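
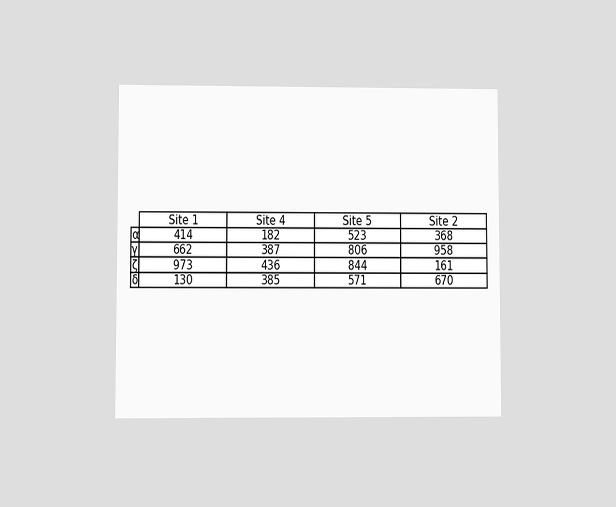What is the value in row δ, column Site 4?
385

The chart is viewed at a slight angle. The (δ, Site 4) cell reads 385.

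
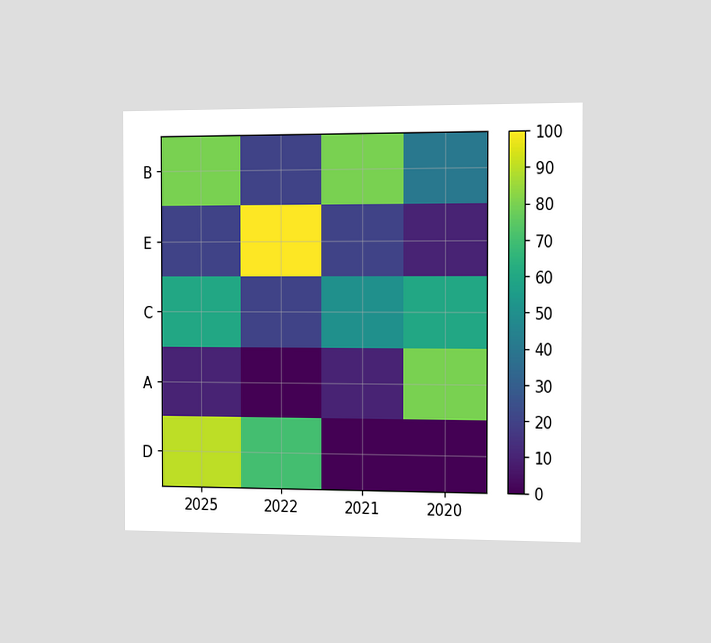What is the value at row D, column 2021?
0

The chart is viewed slightly from the right. Matching cell (D, 2021) against the colorbar gives 0.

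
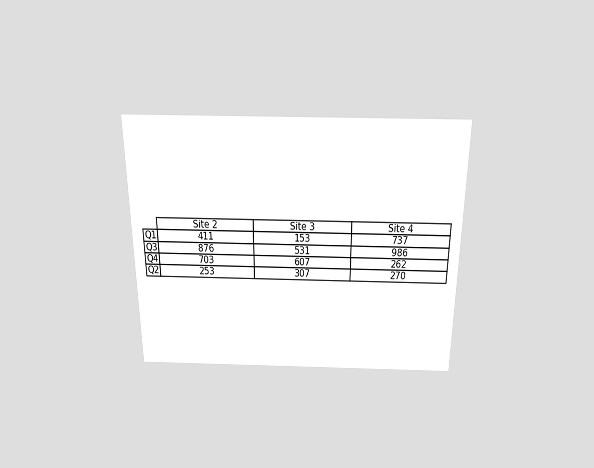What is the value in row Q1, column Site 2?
411

The chart is viewed slightly from above. The (Q1, Site 2) cell reads 411.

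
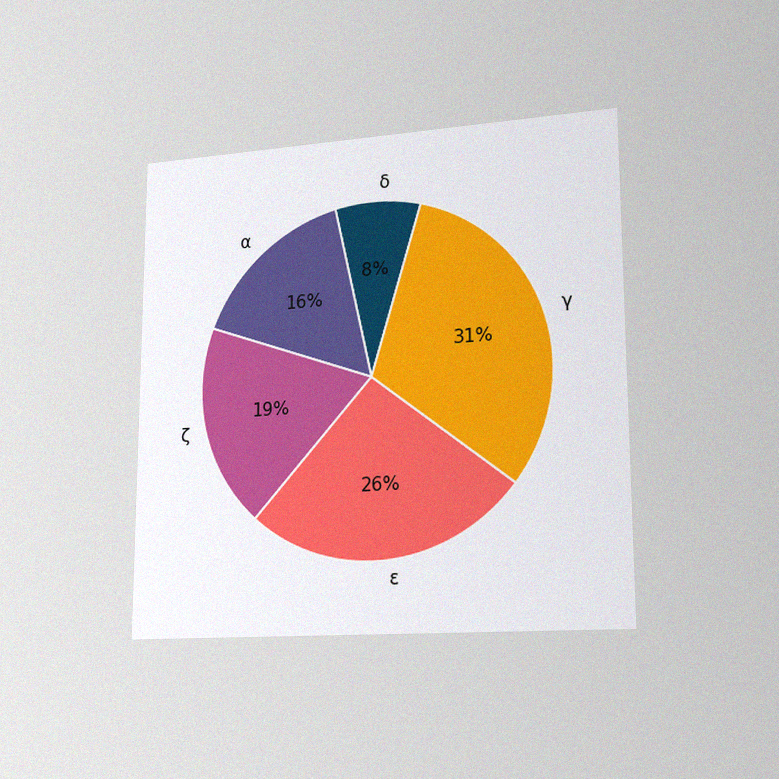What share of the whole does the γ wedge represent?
31%

The chart is viewed slightly from the right, with some photo noise. The γ slice takes up 31% of the pie.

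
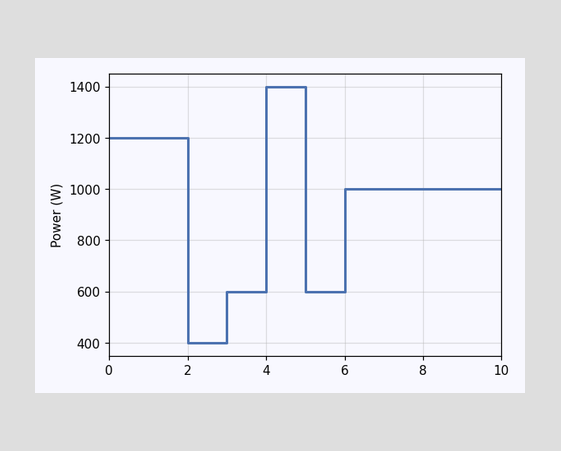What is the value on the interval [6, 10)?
On [6, 10) the step sits at 1000W.

1000W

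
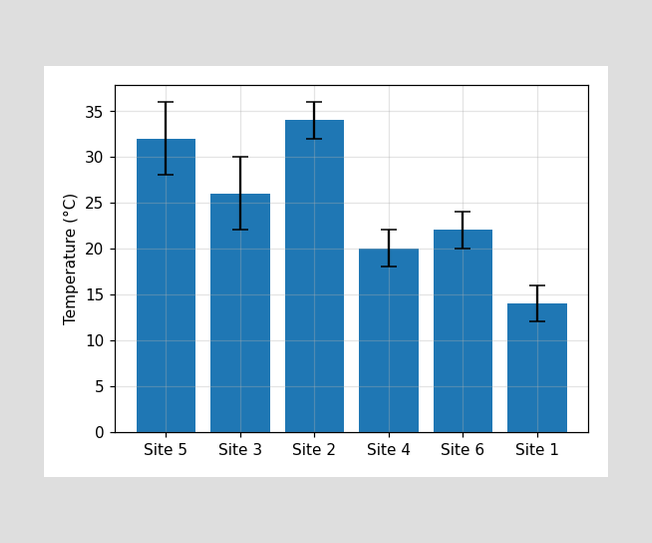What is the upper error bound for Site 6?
The Site 6 bar's upper whisker reaches 24°C.

24°C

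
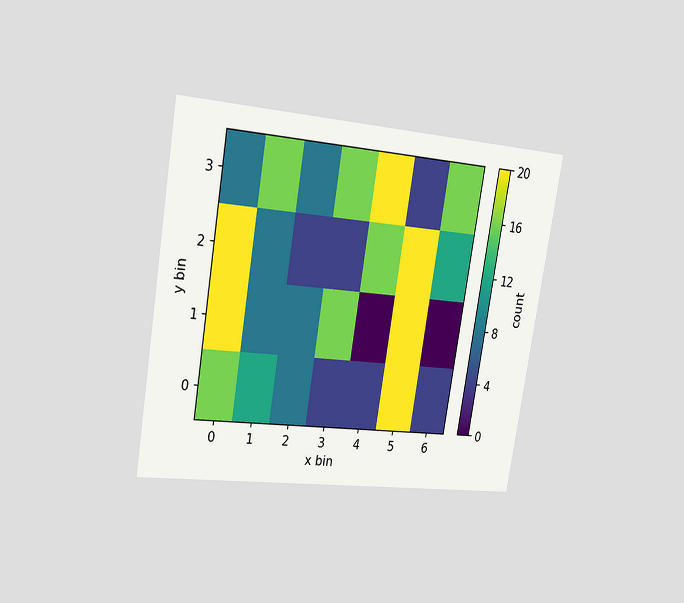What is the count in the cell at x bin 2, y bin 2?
The chart is tilted about 9° clockwise and viewed slightly from the left. Matching the cell (2, 2) against the colorbar gives 4.

4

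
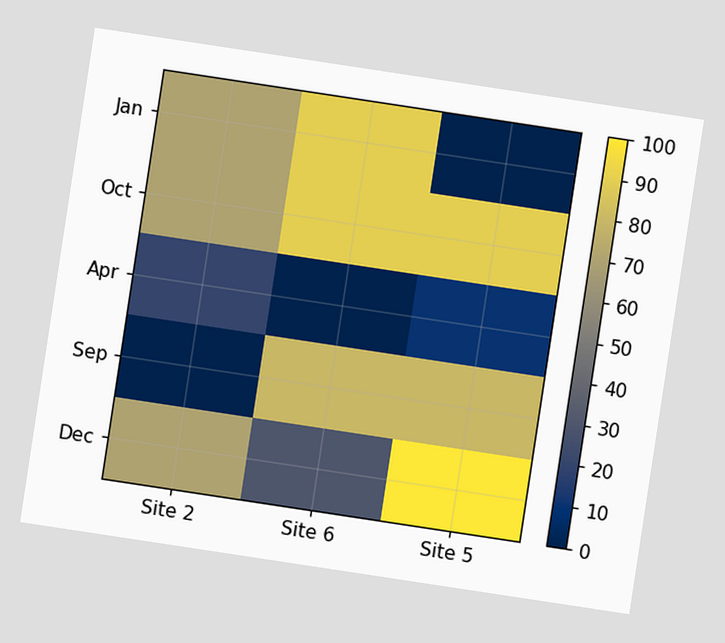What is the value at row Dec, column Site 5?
100

The chart is tilted about 9° clockwise. Matching cell (Dec, Site 5) against the colorbar gives 100.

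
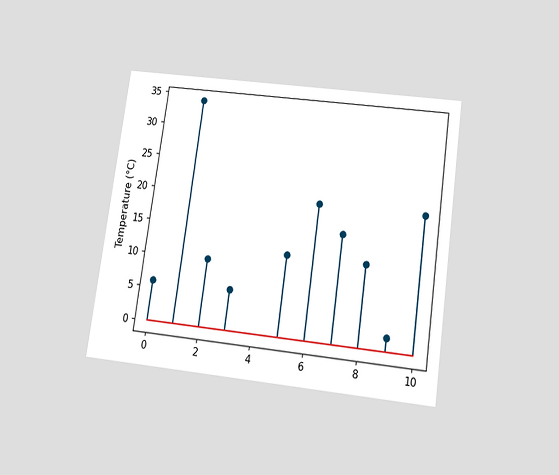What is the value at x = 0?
The chart is tilted about 8° clockwise and viewed slightly from below. The stem at x=0 reaches 6°C.

6°C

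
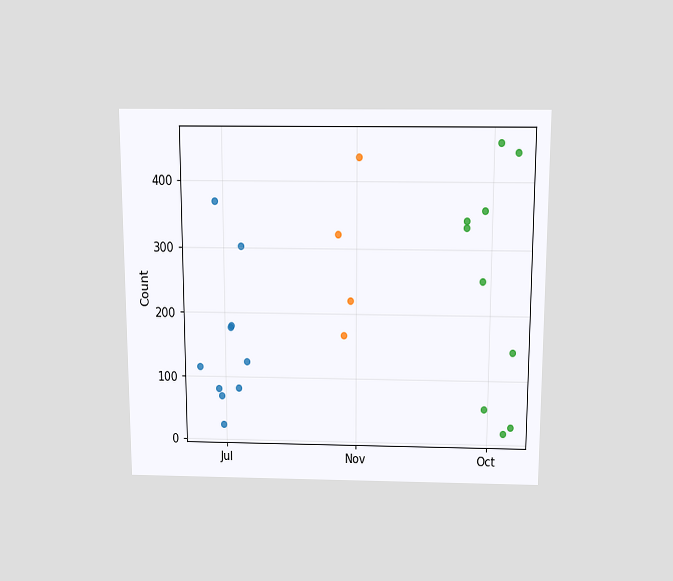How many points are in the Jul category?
The chart is viewed slightly from above. Counting the markers in the Jul column gives 10.

10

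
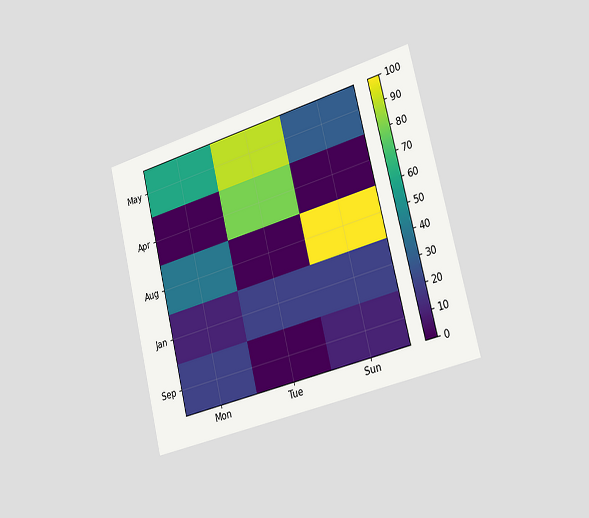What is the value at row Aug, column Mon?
40

The chart is tilted about 14° counter-clockwise and viewed slightly from the right. Matching cell (Aug, Mon) against the colorbar gives 40.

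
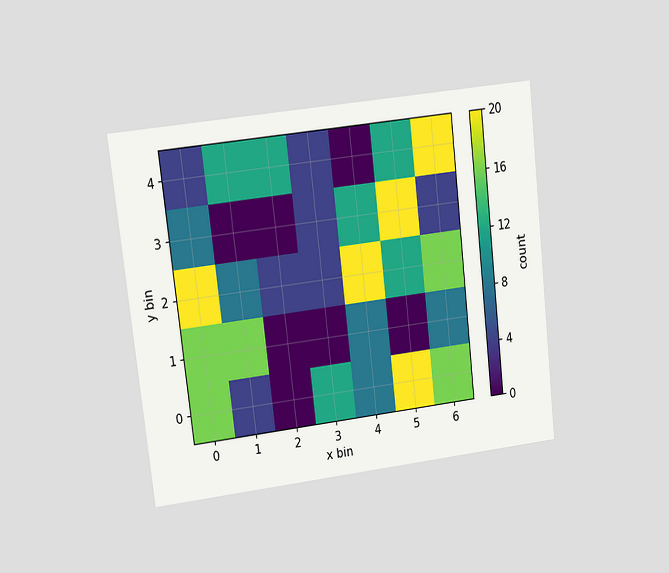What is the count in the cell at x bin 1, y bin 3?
The chart is tilted about 7° counter-clockwise and viewed at a slight angle. Matching the cell (1, 3) against the colorbar gives 0.

0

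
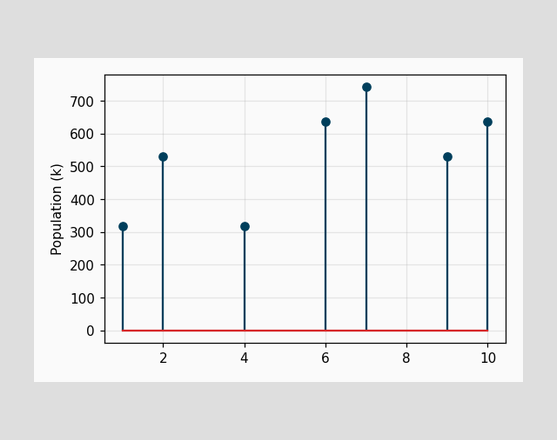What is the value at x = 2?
The stem at x=2 reaches 530k.

530k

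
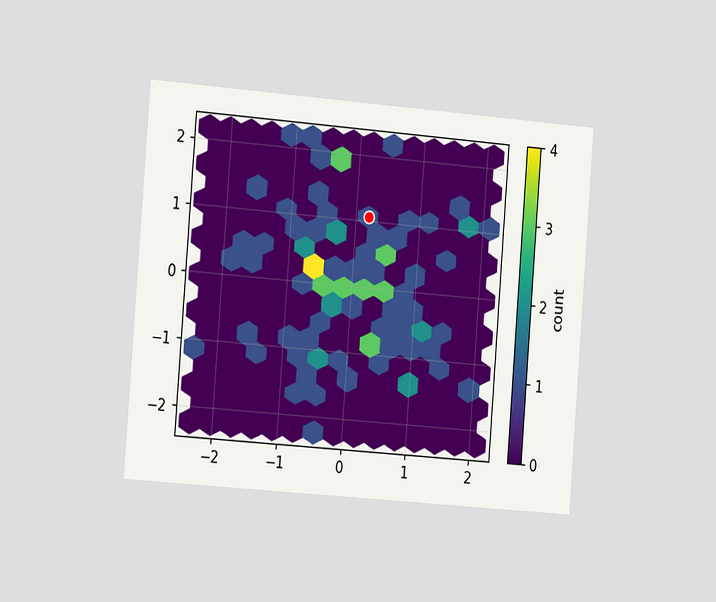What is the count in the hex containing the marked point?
The chart is tilted about 4° clockwise and viewed slightly from the left. The marked hex reads 1 on the colorbar.

1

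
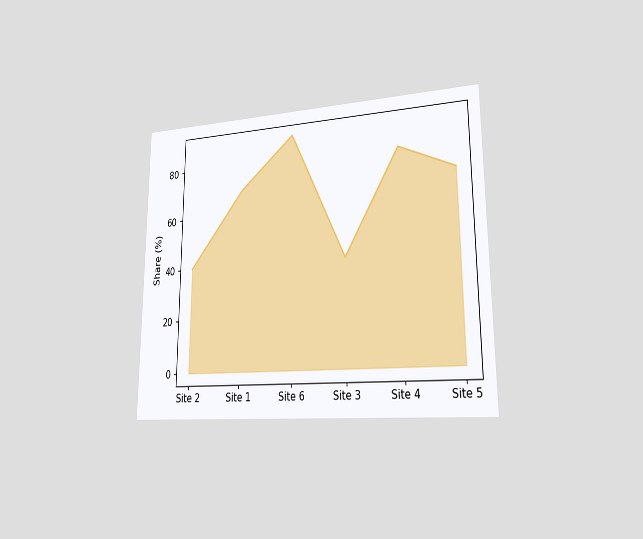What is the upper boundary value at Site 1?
The chart is viewed slightly from the right. At Site 1 the upper boundary is at 70%.

70%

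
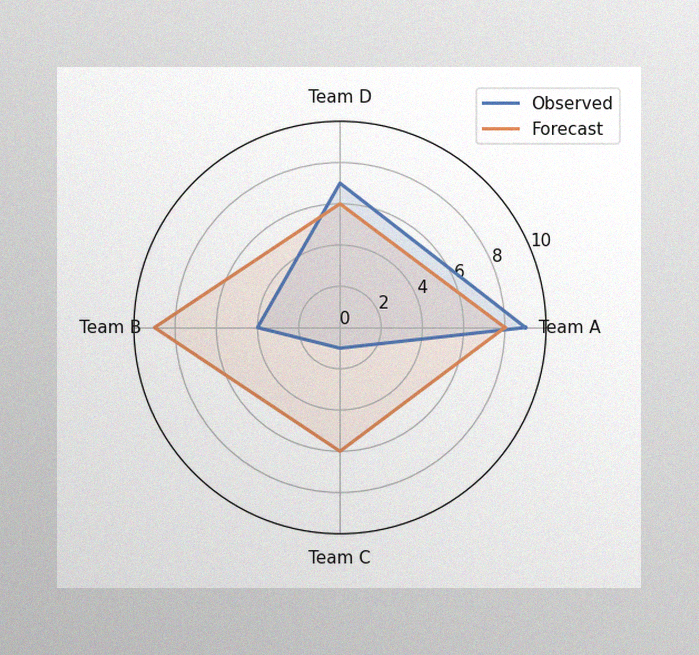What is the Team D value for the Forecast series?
The image has some photo noise and uneven lighting. On the Team D axis, Forecast reaches 6.

6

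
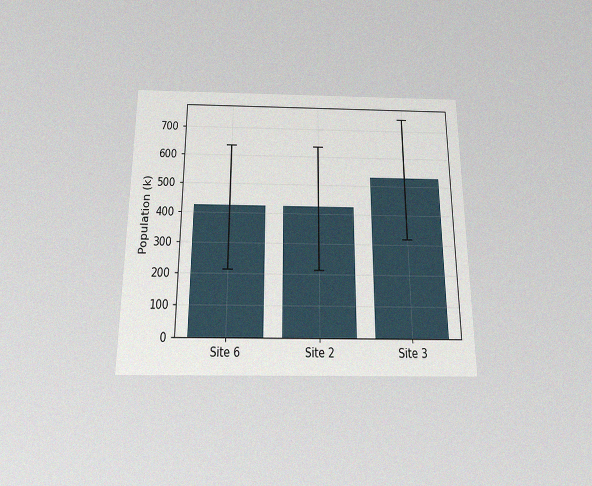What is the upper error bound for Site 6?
The chart is viewed slightly from below, with some photo noise. The Site 6 bar's upper whisker reaches 636k.

636k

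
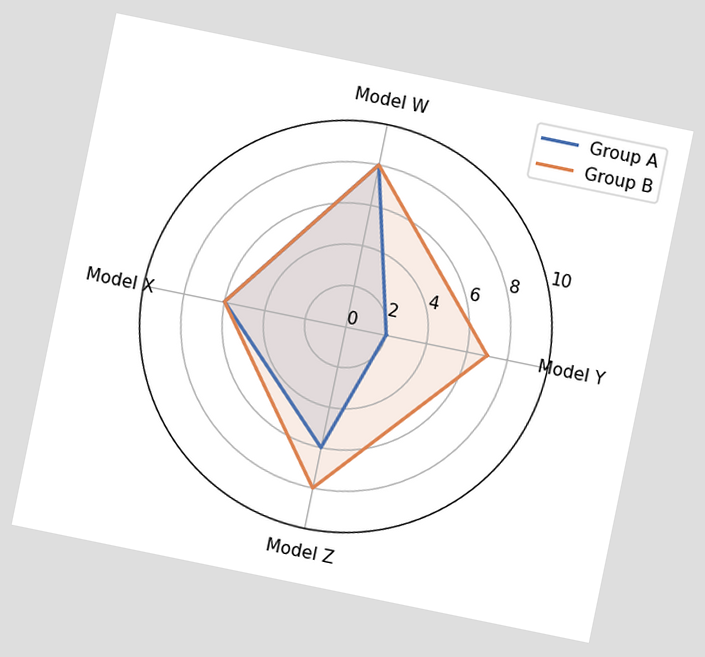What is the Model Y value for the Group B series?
The chart is tilted about 12° clockwise. On the Model Y axis, Group B reaches 7.

7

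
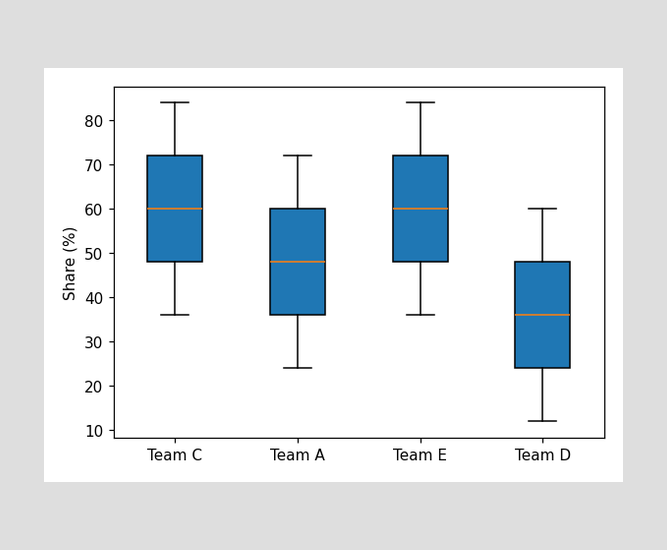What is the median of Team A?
48%

The median line in the Team A box sits at 48%.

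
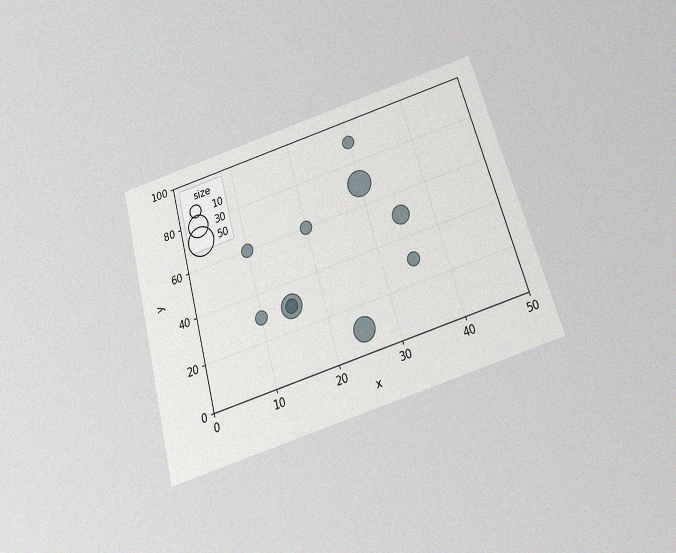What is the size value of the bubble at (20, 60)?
The chart is tilted about 16° counter-clockwise and viewed slightly from below, with some photo noise. Matching the bubble at (20, 60) against the size legend gives 10.

10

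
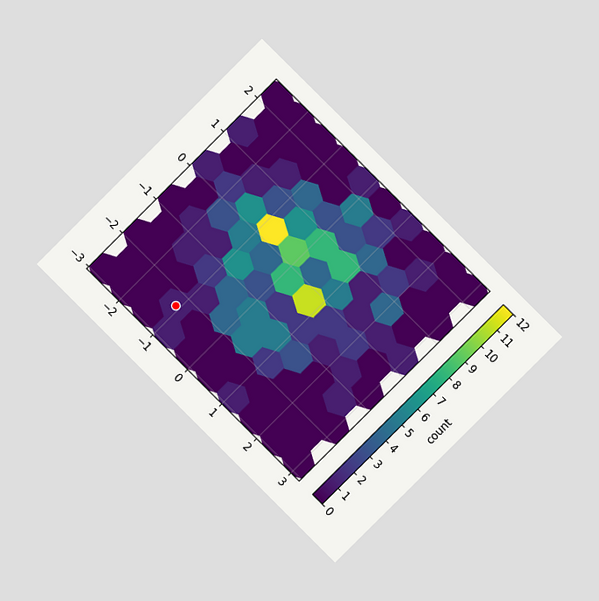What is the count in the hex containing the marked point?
1

The chart is tilted about 45° clockwise and viewed at a slight angle. The marked hex reads 1 on the colorbar.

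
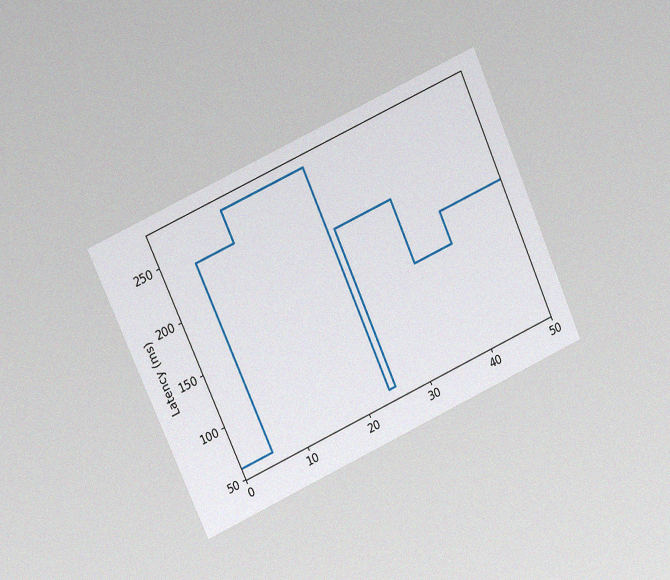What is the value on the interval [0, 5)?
The chart is tilted about 24° counter-clockwise and viewed at a slight angle, with some photo noise. On [0, 5) the step sits at 60ms.

60ms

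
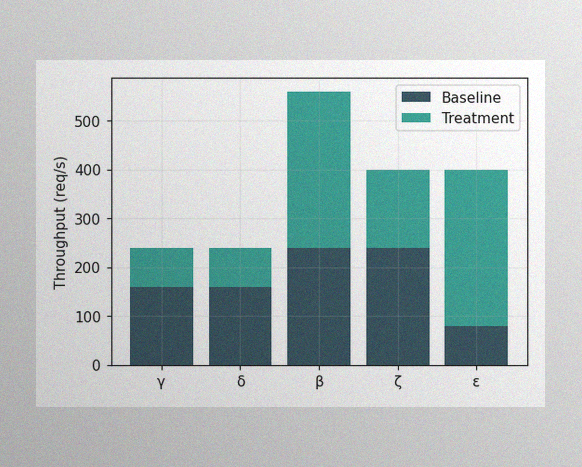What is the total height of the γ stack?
240req/s

The image has some photo noise and uneven lighting. The γ stack's top reaches 240req/s on the y-axis.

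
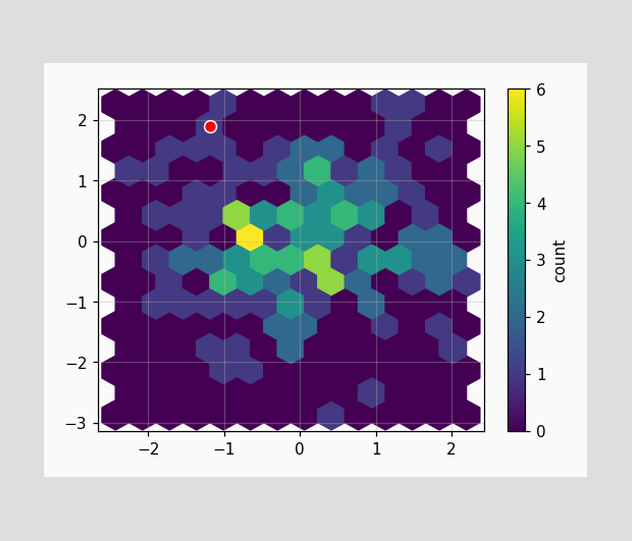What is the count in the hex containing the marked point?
The marked hex reads 1 on the colorbar.

1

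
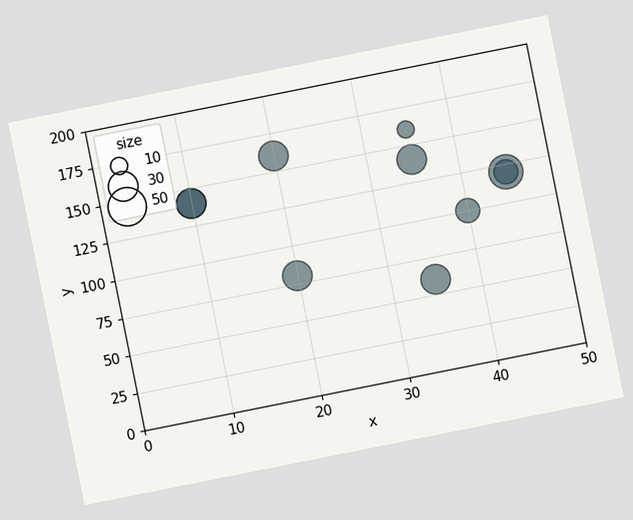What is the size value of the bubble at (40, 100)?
The chart is tilted about 11° counter-clockwise. Matching the bubble at (40, 100) against the size legend gives 20.

20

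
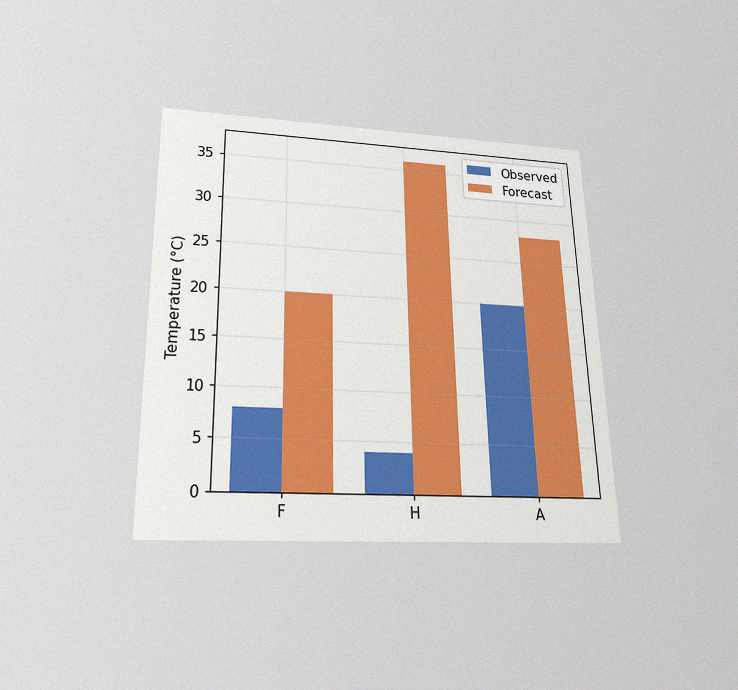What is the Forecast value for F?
The chart is viewed slightly from below, with some photo noise. The Forecast bar at F reaches 20°C on the y-axis.

20°C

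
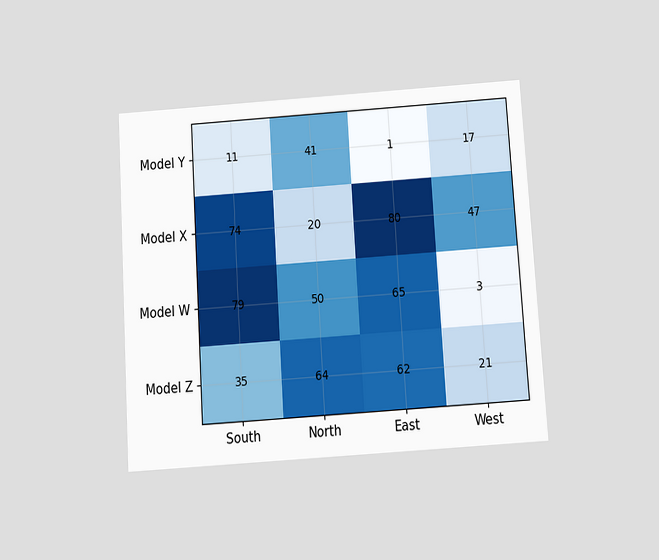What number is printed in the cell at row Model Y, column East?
1

The chart is tilted about 4° counter-clockwise and viewed slightly from below. The (Model Y, East) cell reads 1.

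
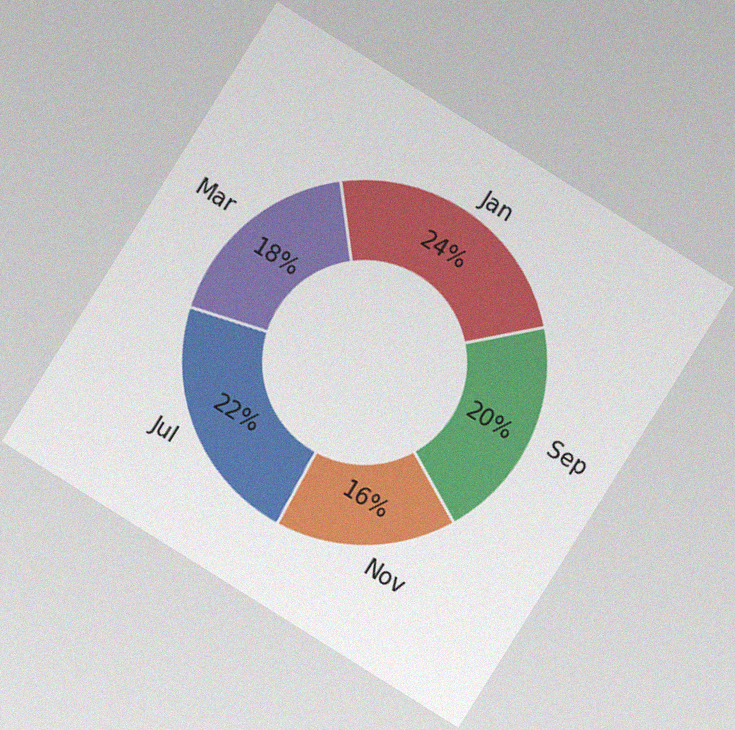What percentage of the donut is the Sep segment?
The chart is tilted about 32° clockwise, with some photo noise. The Sep segment takes up 20% of the ring.

20%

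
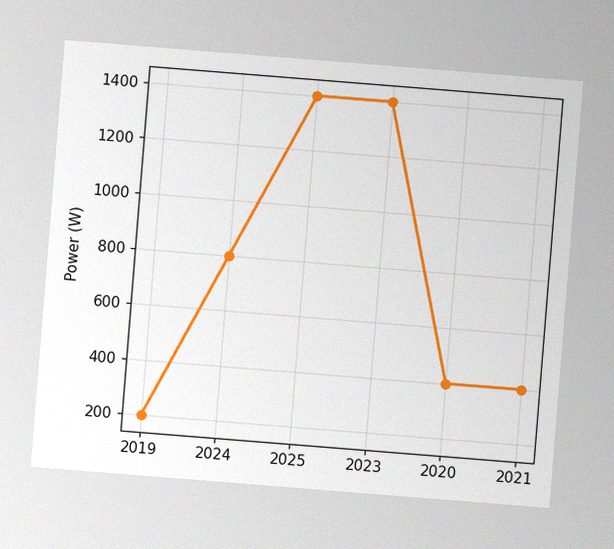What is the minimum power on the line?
200W

The chart is tilted about 5° clockwise, with some photo noise. The lowest point is at 2019, and reading across to the y-axis gives 200W.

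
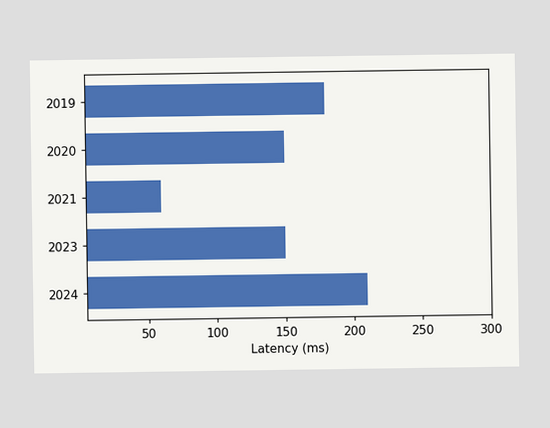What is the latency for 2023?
Reading along the chart's x-axis, the 2023 bar reaches 150ms.

150ms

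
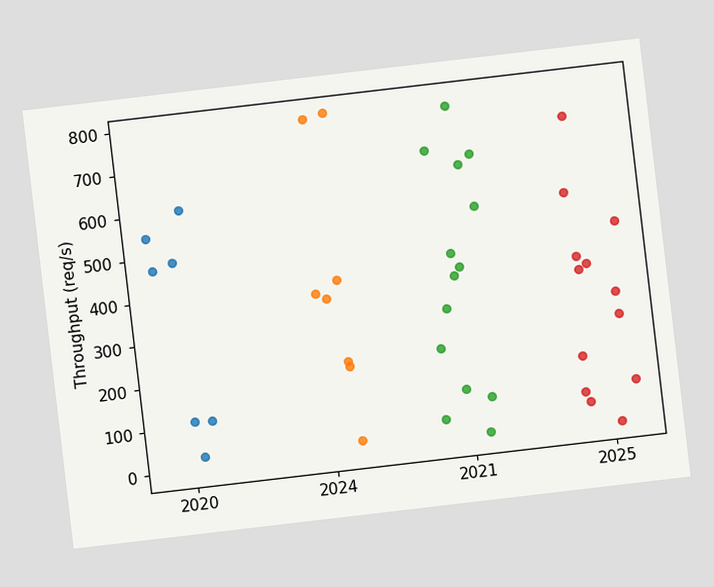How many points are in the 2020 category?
7

The chart is tilted about 7° counter-clockwise. Counting the markers in the 2020 column gives 7.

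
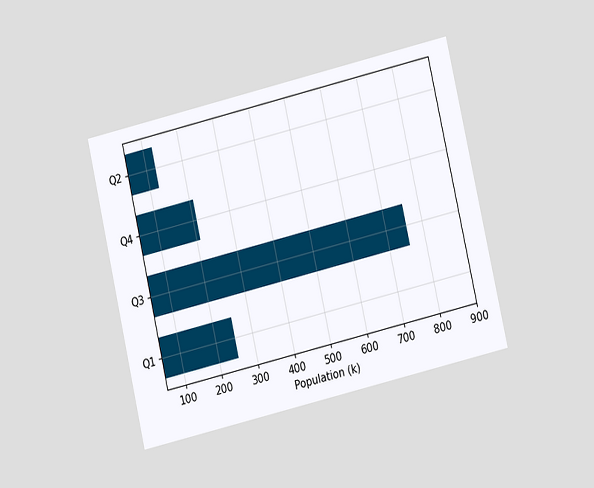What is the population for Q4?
The chart is tilted about 13° counter-clockwise and viewed at a slight angle. Reading along the chart's x-axis, the Q4 bar reaches 210k.

210k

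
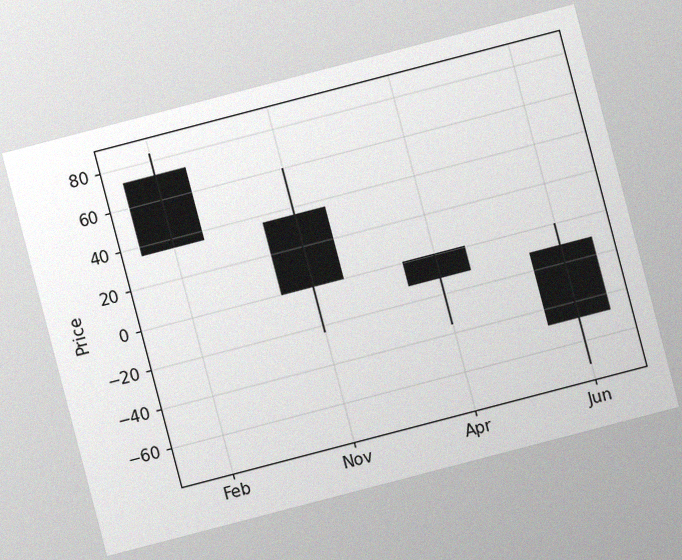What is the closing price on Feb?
36

The chart is tilted about 15° counter-clockwise, with some photo noise. The Feb candle closes at 36.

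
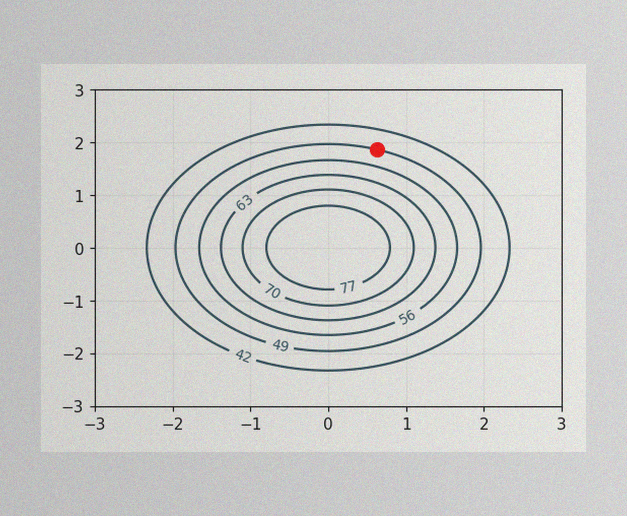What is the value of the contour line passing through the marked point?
49

The image has some photo noise and uneven lighting. The marked point sits on the contour labelled 49.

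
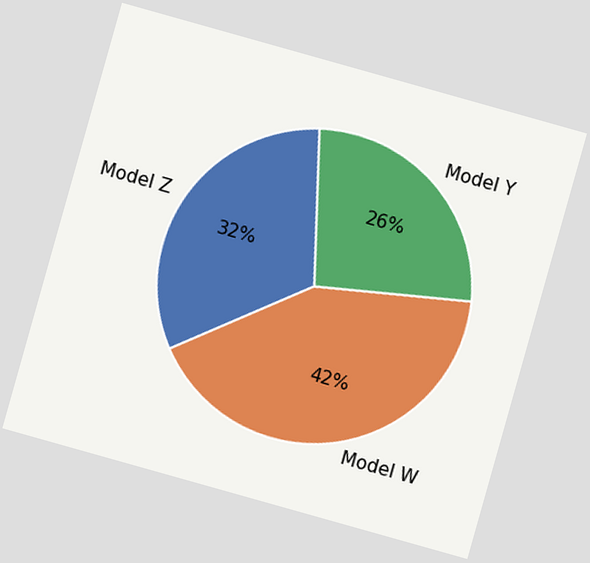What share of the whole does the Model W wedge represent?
42%

The chart is tilted about 16° clockwise. The Model W slice takes up 42% of the pie.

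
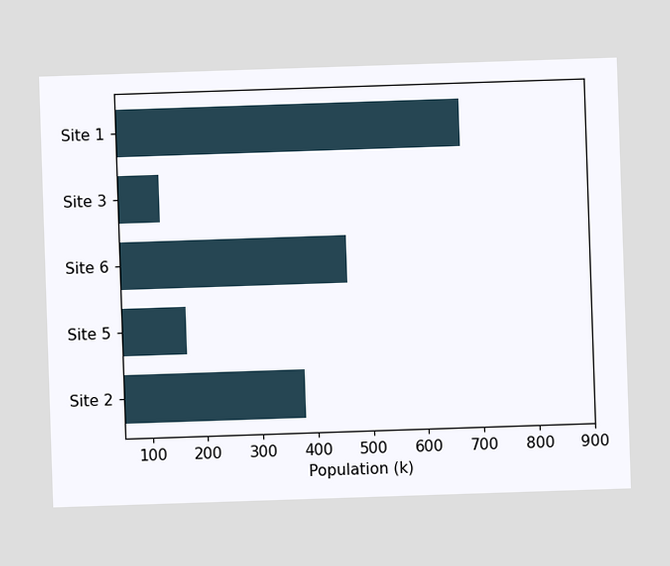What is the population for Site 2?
378k

Reading along the chart's x-axis, the Site 2 bar reaches 378k.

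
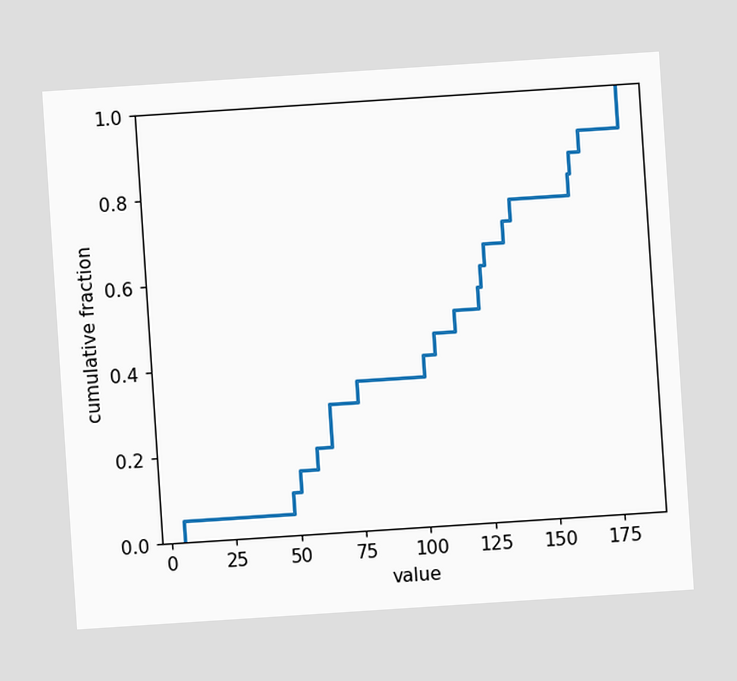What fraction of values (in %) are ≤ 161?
The chart is tilted about 4° counter-clockwise. At x=161 the ECDF step is at 80%.

80%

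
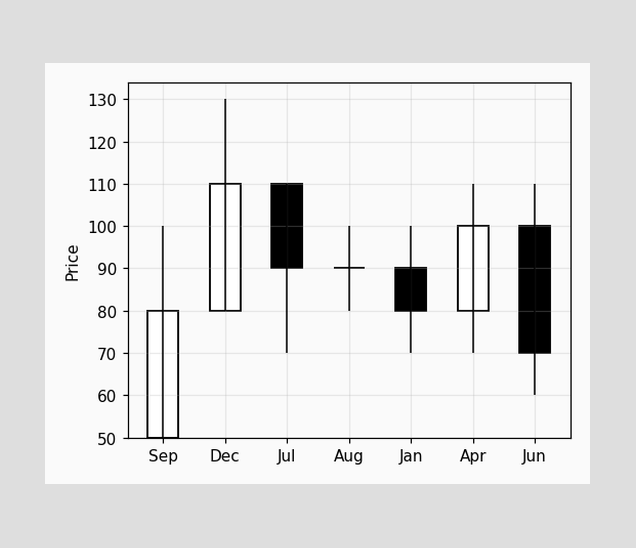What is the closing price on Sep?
80

The Sep candle closes at 80.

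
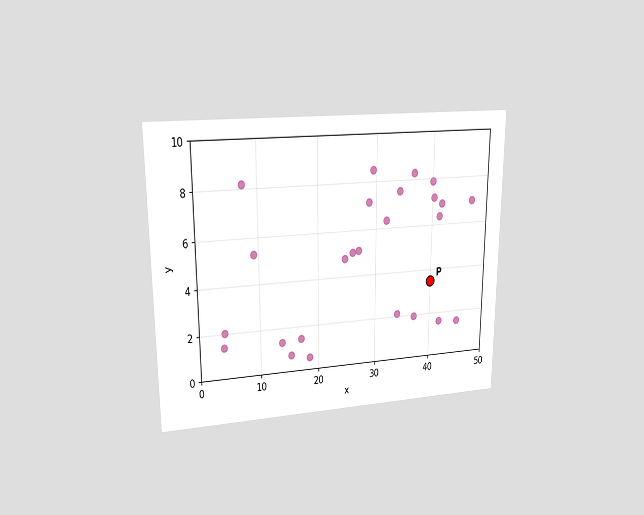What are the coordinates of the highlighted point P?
The chart is viewed at a slight angle. Following the gridlines from P to each axis, P sits at (40, 3.5).

(40, 3.5)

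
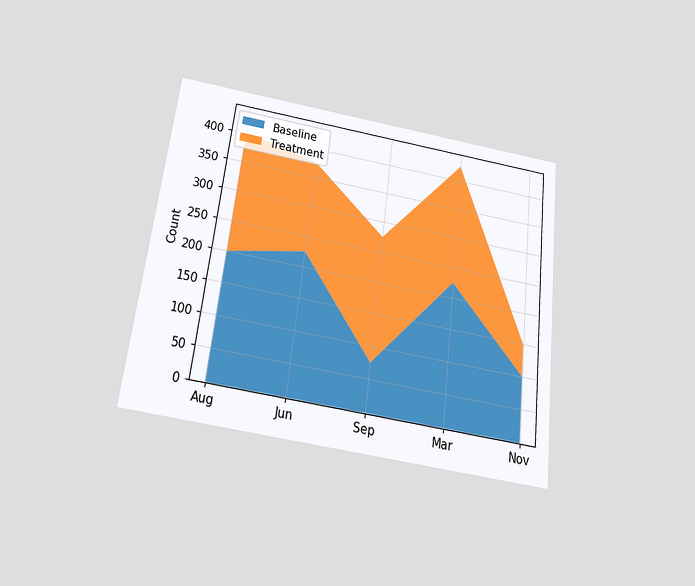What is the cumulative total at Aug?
400

The chart is tilted about 7° clockwise and viewed slightly from below. The stacked total at Aug reaches 400.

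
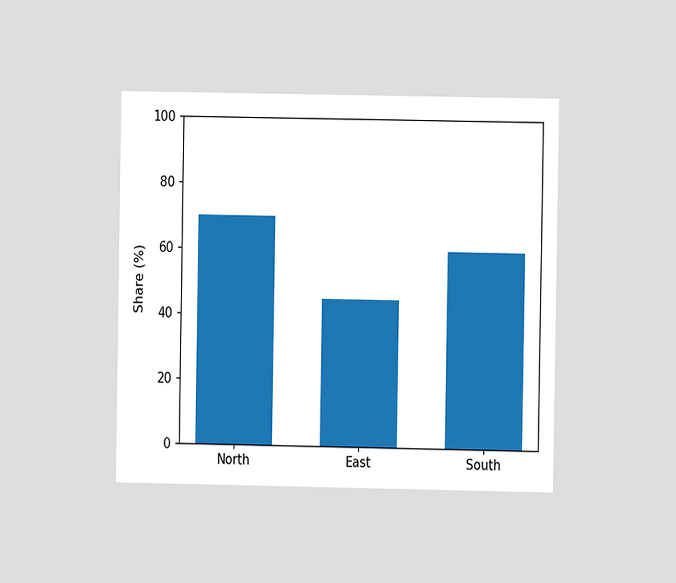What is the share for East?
The chart is viewed at a slight angle. Reading along the chart's y-axis, the East bar reaches 45%.

45%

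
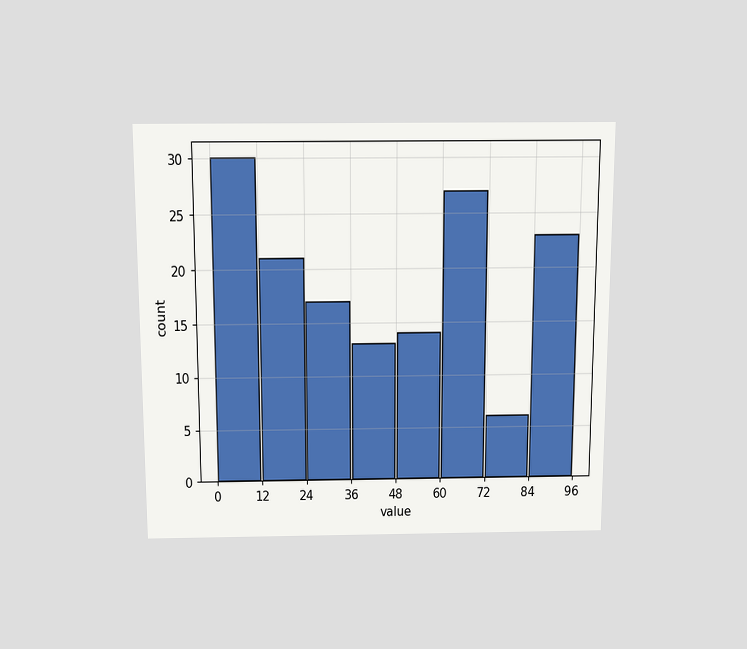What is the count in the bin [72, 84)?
6

The chart is viewed slightly from above. The [72, 84) bin has height 6.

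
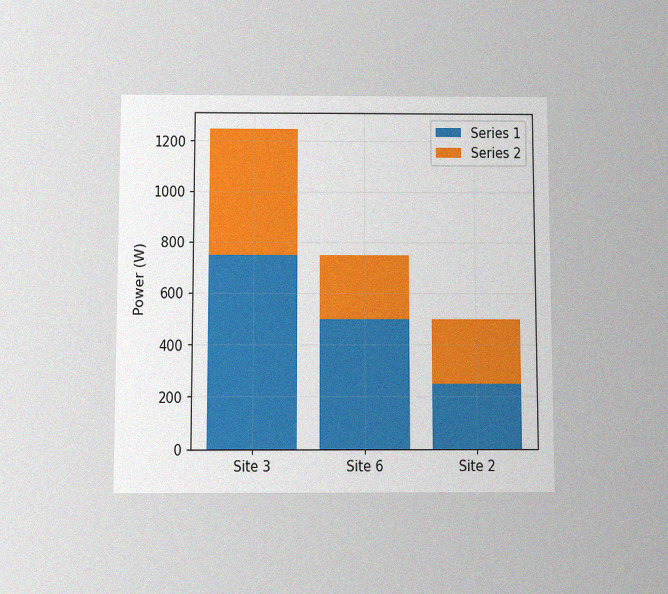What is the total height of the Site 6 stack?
750W

The chart is viewed slightly from below, with some photo noise. The Site 6 stack's top reaches 750W on the y-axis.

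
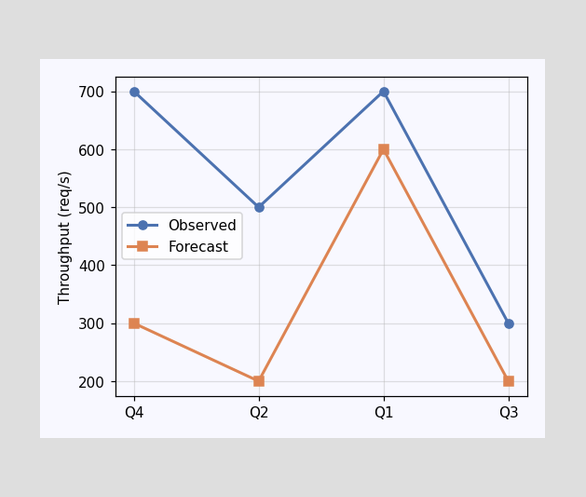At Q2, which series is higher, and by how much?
At Q2, Observed sits above the other line by 300req/s.

Observed, by 300req/s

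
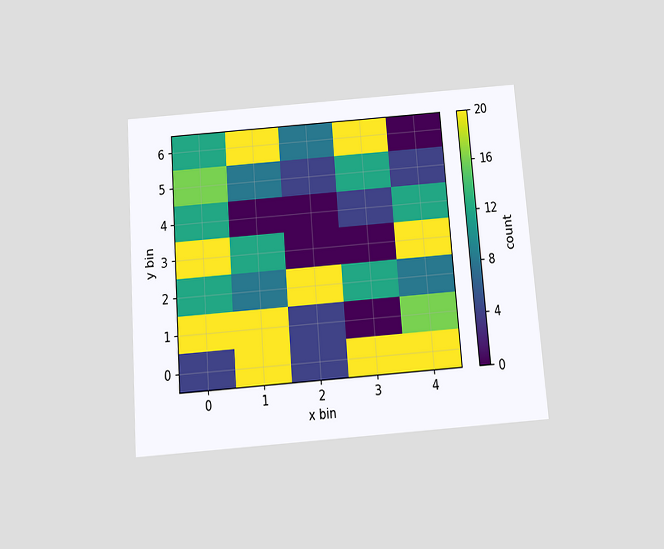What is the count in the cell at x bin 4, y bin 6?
The chart is tilted about 4° counter-clockwise and viewed slightly from below. Matching the cell (4, 6) against the colorbar gives 0.

0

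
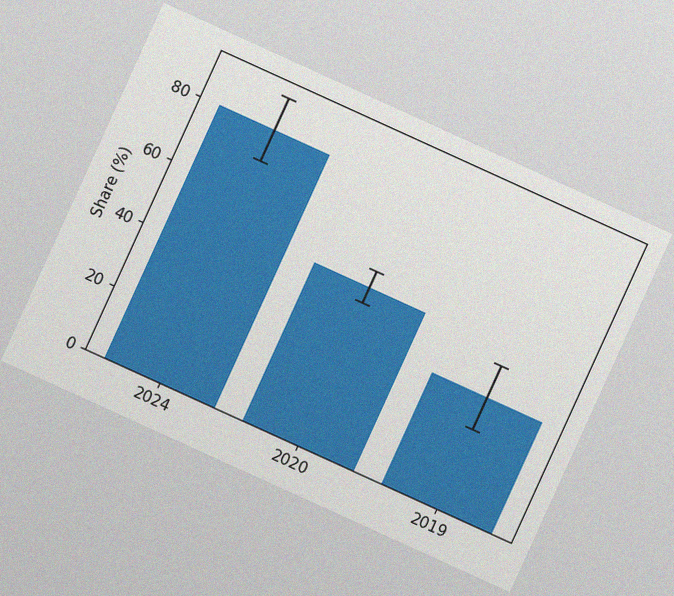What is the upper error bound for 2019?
45%

The chart is tilted about 24° clockwise, with some photo noise. The 2019 bar's upper whisker reaches 45%.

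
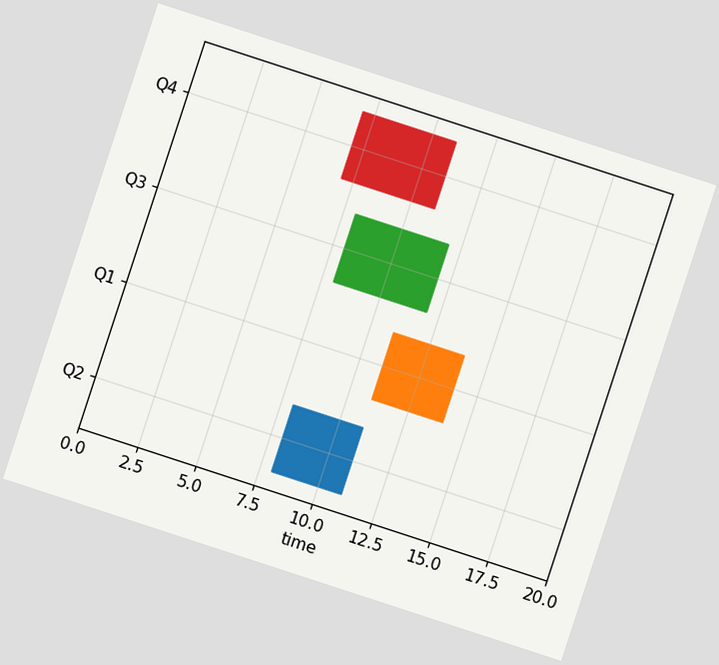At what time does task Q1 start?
The chart is tilted about 18° clockwise. The Q1 bar begins at t=11.

11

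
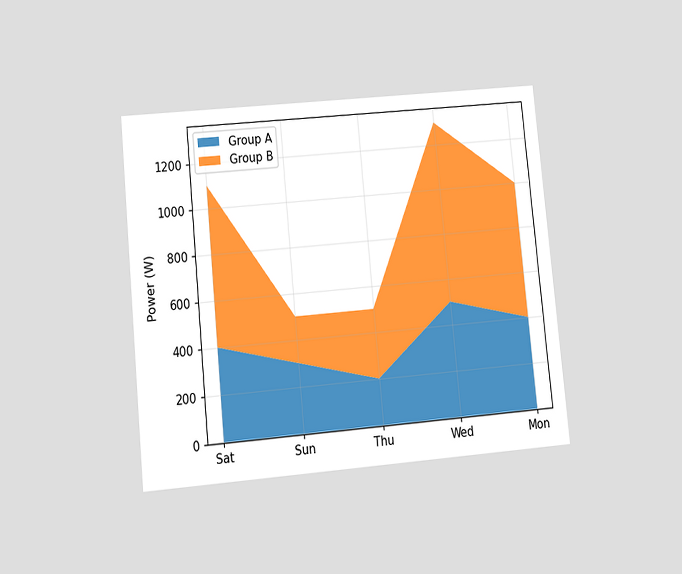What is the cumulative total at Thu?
The chart is tilted about 6° counter-clockwise and viewed slightly from below. The stacked total at Thu reaches 500W.

500W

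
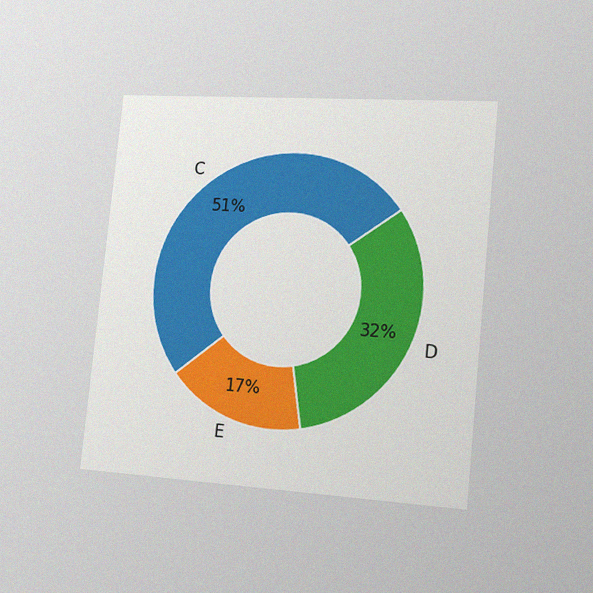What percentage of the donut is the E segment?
The chart is tilted about 6° clockwise and viewed slightly from the right, with some photo noise. The E segment takes up 17% of the ring.

17%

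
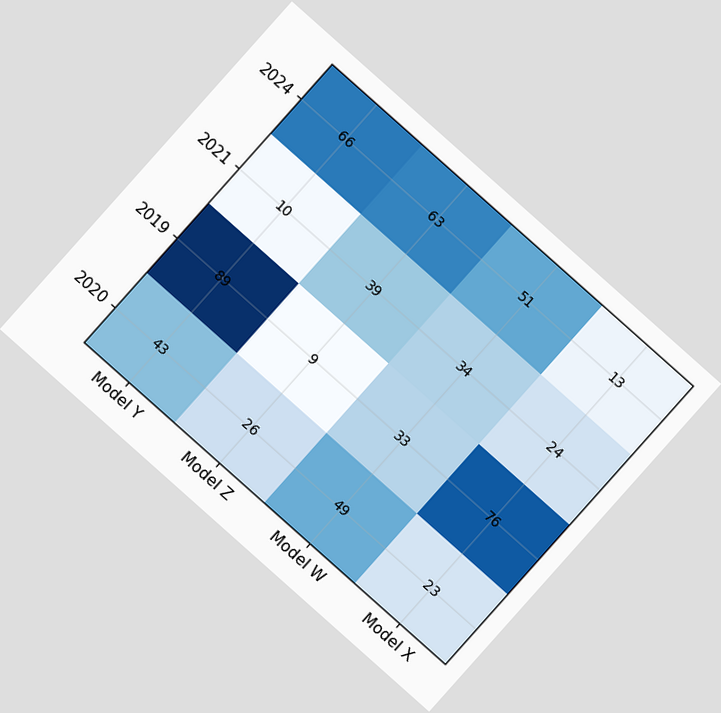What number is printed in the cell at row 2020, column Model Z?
26

The chart is tilted about 42° clockwise. The (2020, Model Z) cell reads 26.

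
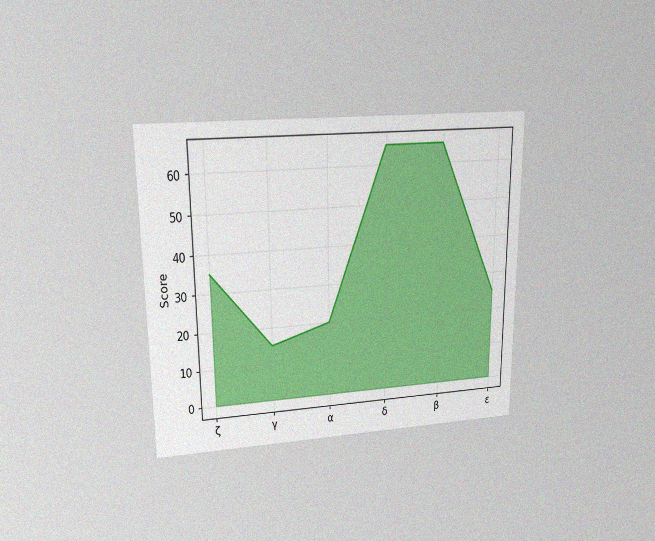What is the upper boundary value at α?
The chart is viewed at a slight angle, with some photo noise. At α the upper boundary is at 20.

20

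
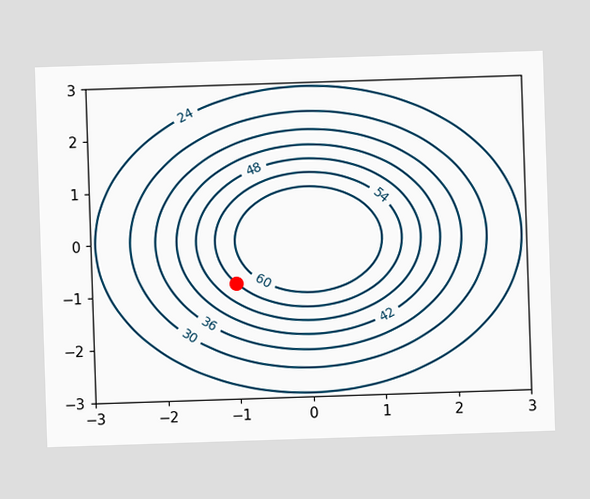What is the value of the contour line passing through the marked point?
The marked point sits on the contour labelled 54.

54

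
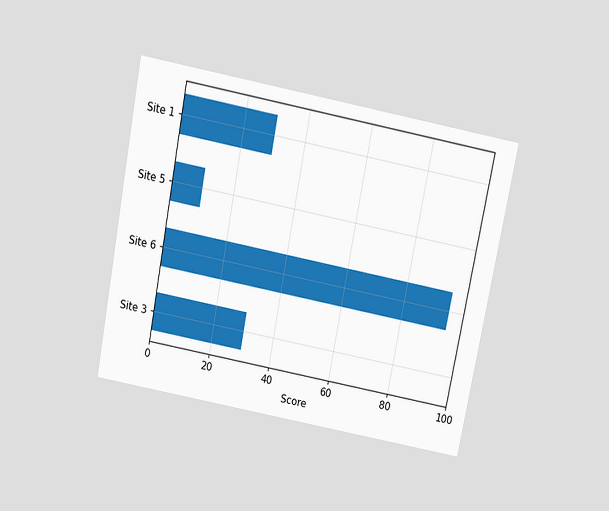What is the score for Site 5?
The chart is tilted about 11° clockwise and viewed slightly from above. Reading along the chart's x-axis, the Site 5 bar reaches 10.

10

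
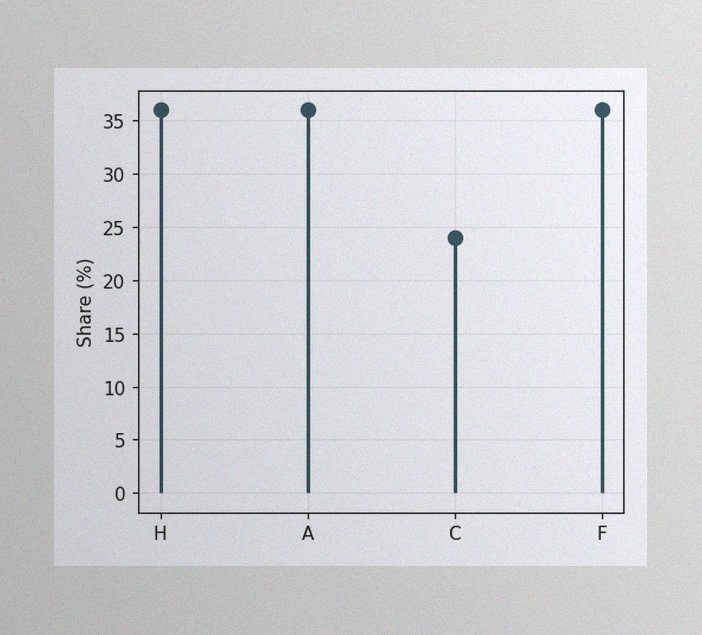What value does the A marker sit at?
36%

The image has some photo noise and uneven lighting. The A marker sits at 36%.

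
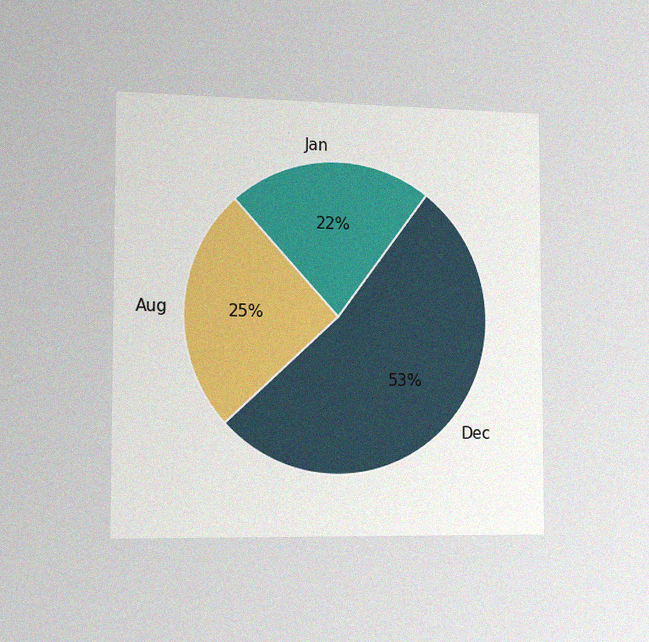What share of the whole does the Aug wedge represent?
25%

The chart is viewed slightly from the left, with some photo noise. The Aug slice takes up 25% of the pie.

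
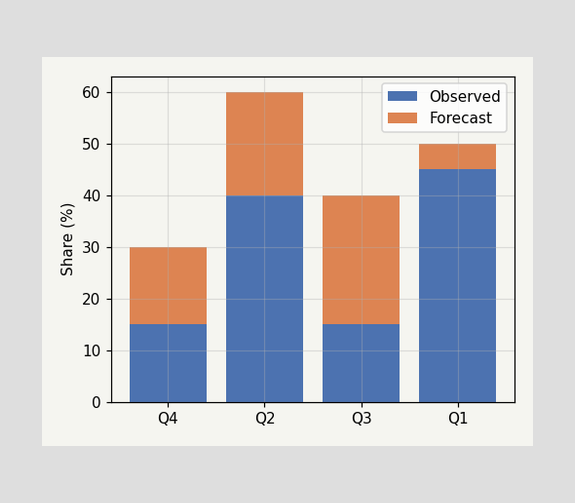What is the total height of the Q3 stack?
The Q3 stack's top reaches 40% on the y-axis.

40%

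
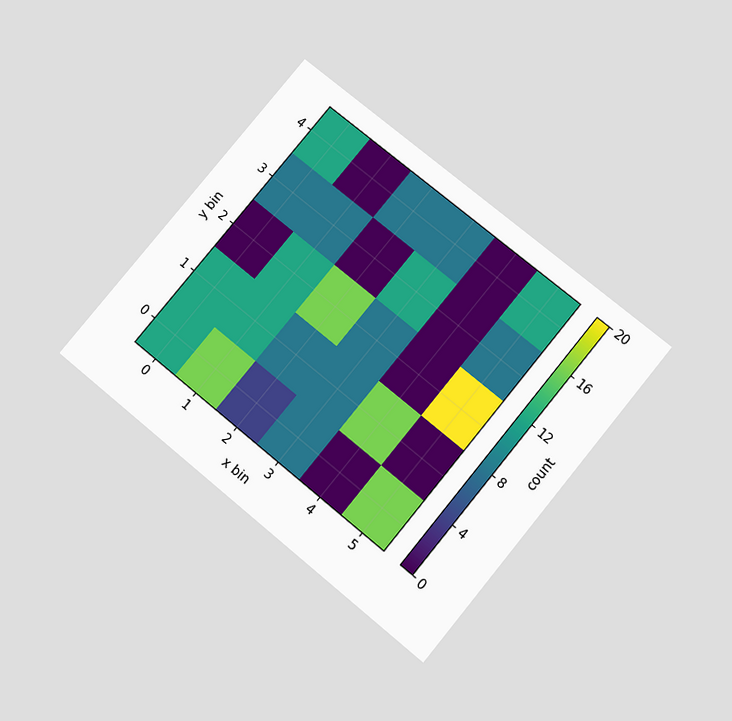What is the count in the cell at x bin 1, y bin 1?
12

The chart is tilted about 39° clockwise and viewed slightly from below. Matching the cell (1, 1) against the colorbar gives 12.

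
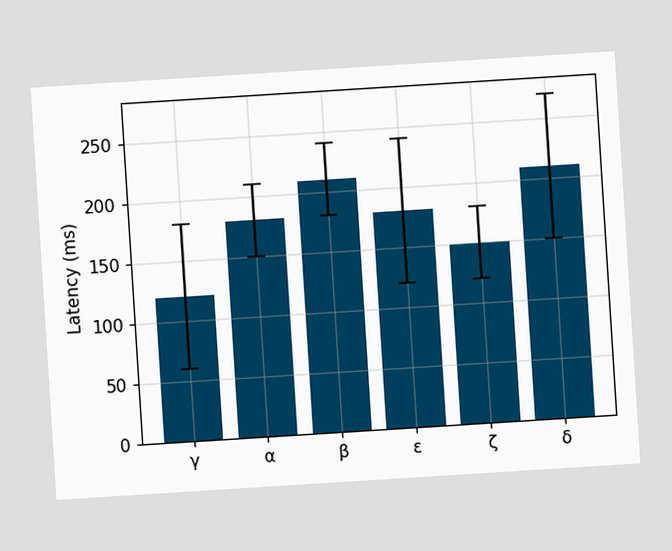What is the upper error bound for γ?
The chart is tilted about 4° counter-clockwise. The γ bar's upper whisker reaches 180ms.

180ms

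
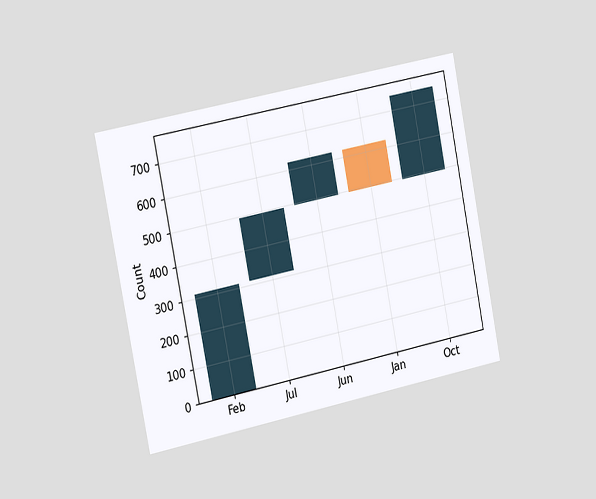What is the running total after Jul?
496

The chart is tilted about 11° counter-clockwise and viewed slightly from the left. After Jul the running total reaches 496.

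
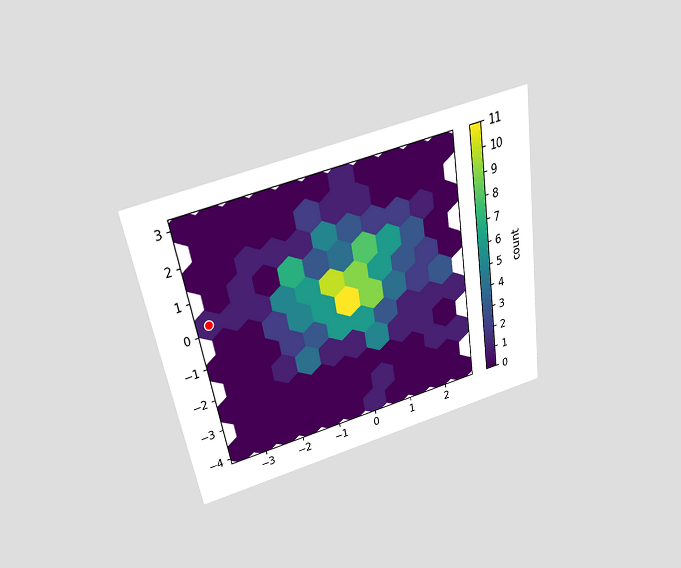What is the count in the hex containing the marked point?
The chart is tilted about 9° counter-clockwise and viewed slightly from above. The marked hex reads 1 on the colorbar.

1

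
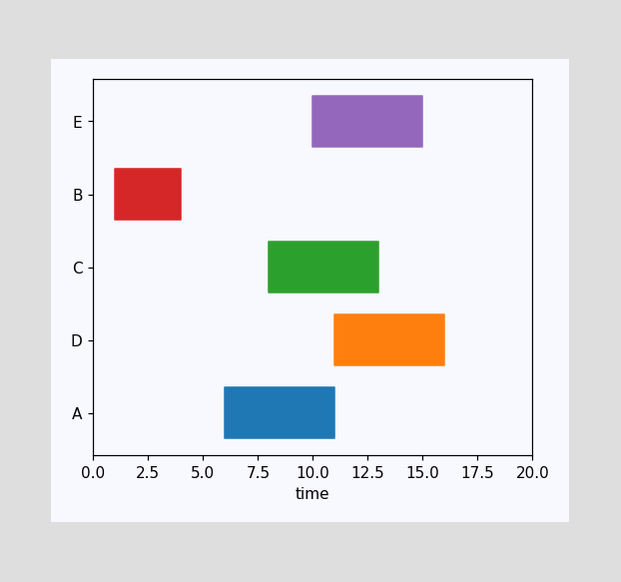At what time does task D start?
The D bar begins at t=11.

11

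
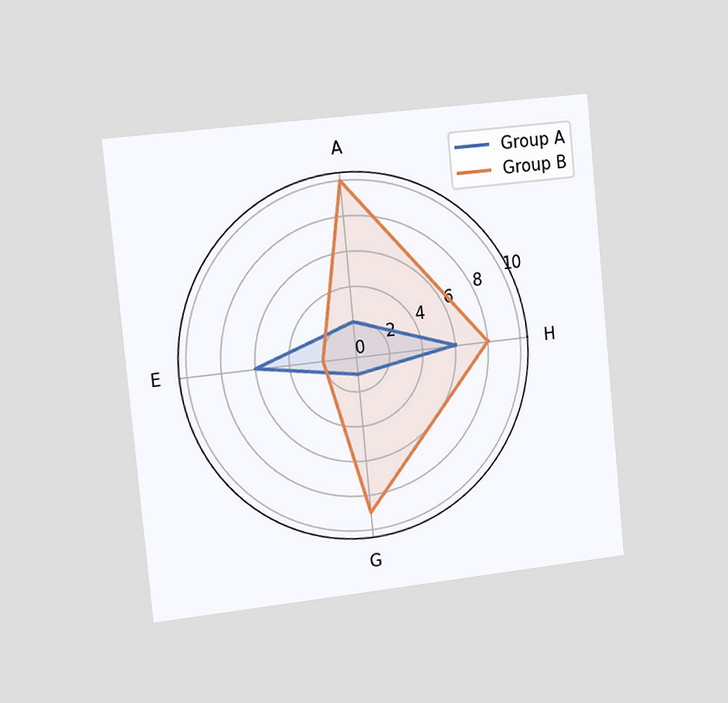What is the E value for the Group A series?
The chart is tilted about 6° counter-clockwise and viewed slightly from the left. On the E axis, Group A reaches 6.

6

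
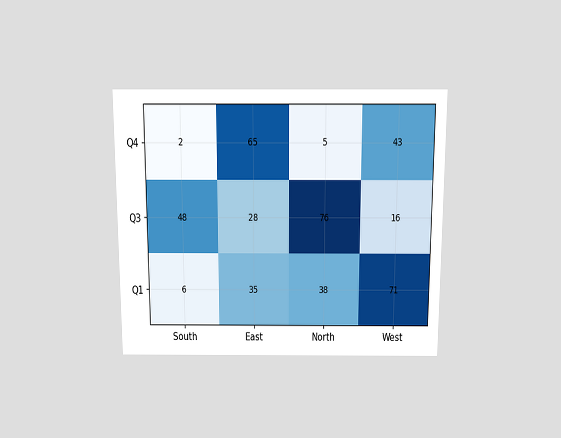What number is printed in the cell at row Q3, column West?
16

The chart is viewed slightly from above. The (Q3, West) cell reads 16.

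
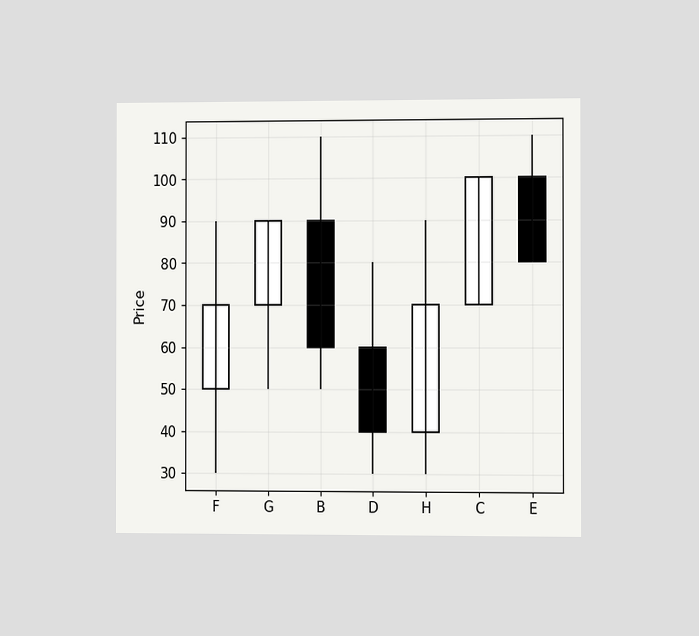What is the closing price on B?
60

The chart is viewed slightly from the right. The B candle closes at 60.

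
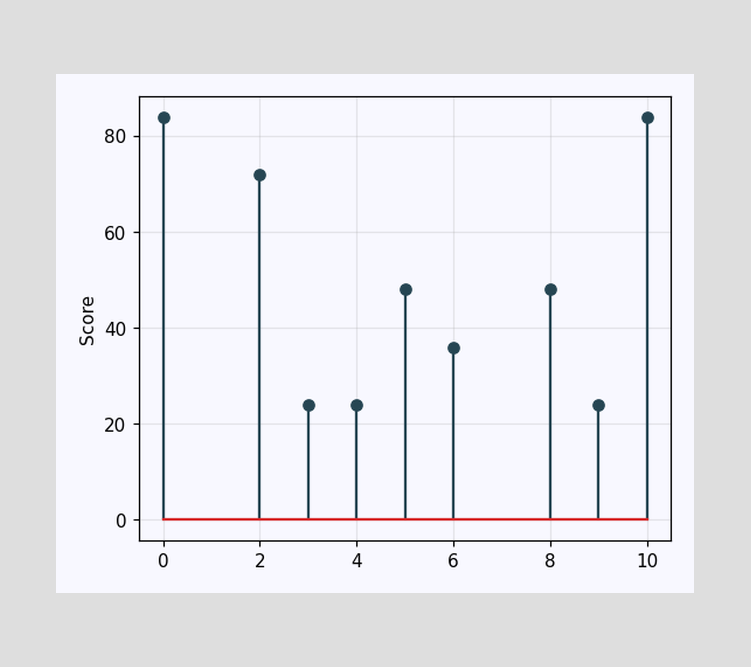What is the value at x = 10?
The stem at x=10 reaches 84.

84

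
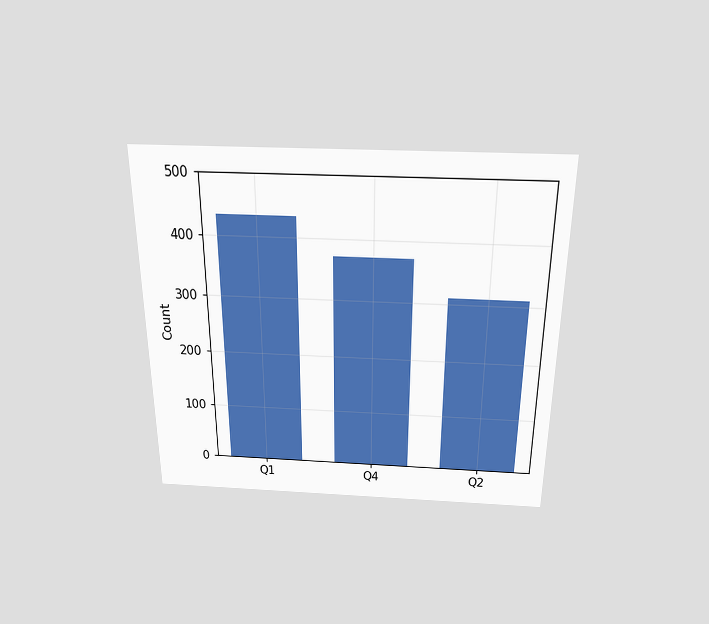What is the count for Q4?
The chart is viewed slightly from above. Reading along the chart's y-axis, the Q4 bar reaches 372.

372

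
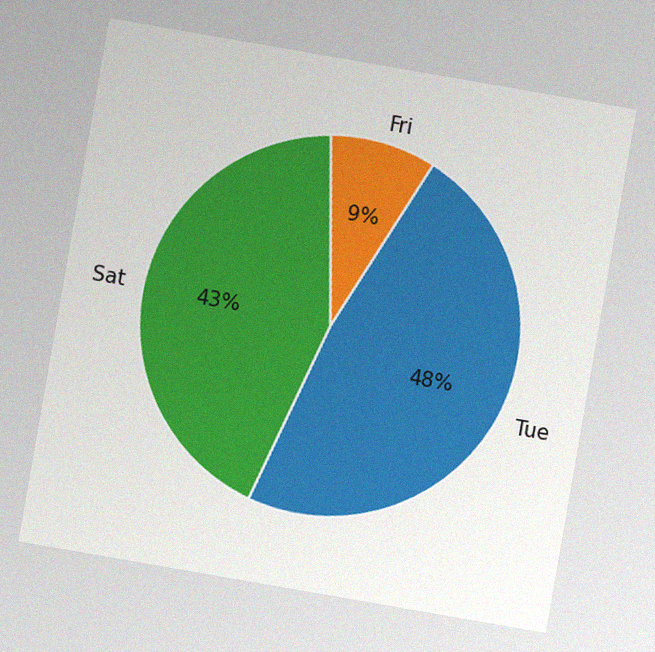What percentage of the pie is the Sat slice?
The chart is tilted about 10° clockwise, with some photo noise. The Sat slice takes up 43% of the pie.

43%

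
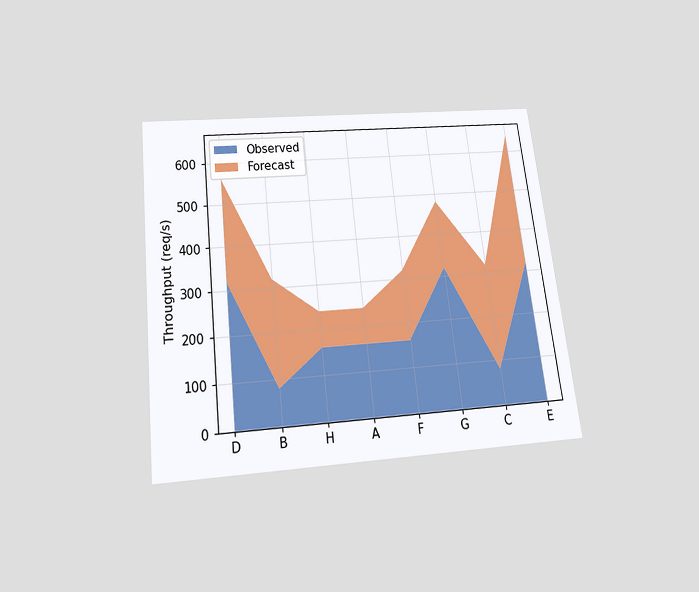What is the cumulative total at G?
The chart is tilted about 7° counter-clockwise and viewed slightly from below. The stacked total at G reaches 480req/s.

480req/s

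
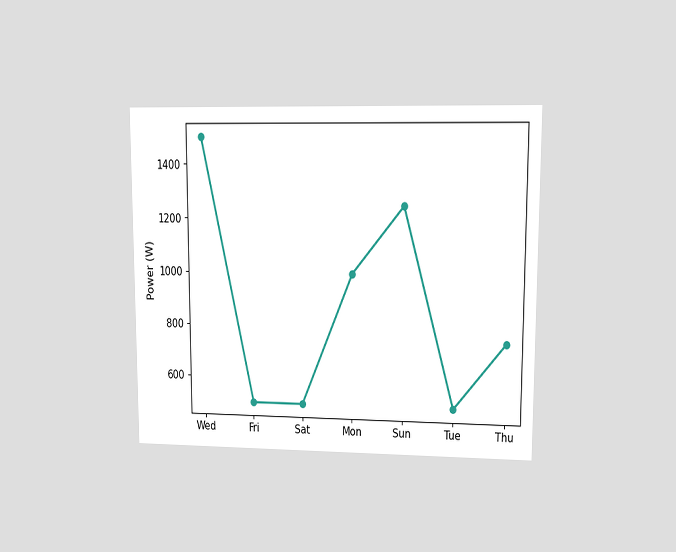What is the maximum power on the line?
The chart is viewed at a slight angle. The highest point is at Wed, and reading across to the y-axis gives 1500W.

1500W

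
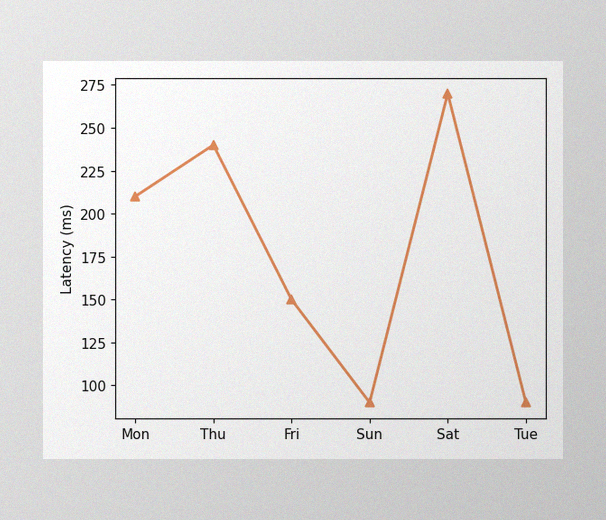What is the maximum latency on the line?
The image has some photo noise and uneven lighting. The highest point is at Sat, and reading across to the y-axis gives 270ms.

270ms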